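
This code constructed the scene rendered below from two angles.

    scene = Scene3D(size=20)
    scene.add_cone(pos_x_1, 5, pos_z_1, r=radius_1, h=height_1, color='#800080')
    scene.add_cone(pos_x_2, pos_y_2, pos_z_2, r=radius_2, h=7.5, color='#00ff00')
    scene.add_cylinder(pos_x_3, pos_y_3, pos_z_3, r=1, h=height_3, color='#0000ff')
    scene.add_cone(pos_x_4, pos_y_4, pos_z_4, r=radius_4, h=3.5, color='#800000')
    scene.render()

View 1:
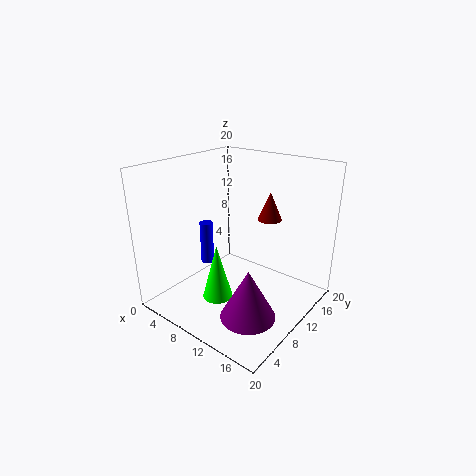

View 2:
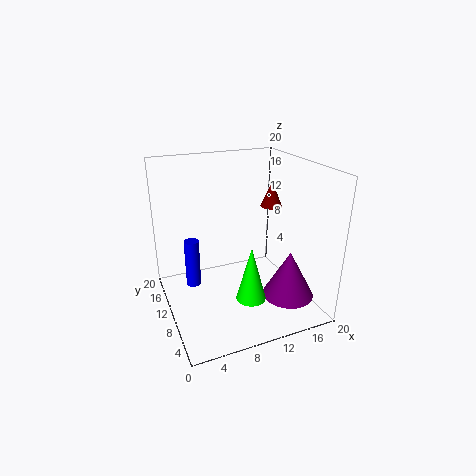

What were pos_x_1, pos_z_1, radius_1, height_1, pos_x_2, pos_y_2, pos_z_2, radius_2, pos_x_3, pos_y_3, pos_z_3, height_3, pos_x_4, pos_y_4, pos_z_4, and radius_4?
pos_x_1 = 15.5, pos_z_1 = 2.5, radius_1 = 3.5, height_1 = 6.5, pos_x_2 = 10, pos_y_2 = 5.5, pos_z_2 = 3, radius_2 = 2, pos_x_3 = 3.5, pos_y_3 = 10.5, pos_z_3 = 4, height_3 = 6.5, pos_x_4 = 15, pos_y_4 = 10, pos_z_4 = 14, radius_4 = 1.5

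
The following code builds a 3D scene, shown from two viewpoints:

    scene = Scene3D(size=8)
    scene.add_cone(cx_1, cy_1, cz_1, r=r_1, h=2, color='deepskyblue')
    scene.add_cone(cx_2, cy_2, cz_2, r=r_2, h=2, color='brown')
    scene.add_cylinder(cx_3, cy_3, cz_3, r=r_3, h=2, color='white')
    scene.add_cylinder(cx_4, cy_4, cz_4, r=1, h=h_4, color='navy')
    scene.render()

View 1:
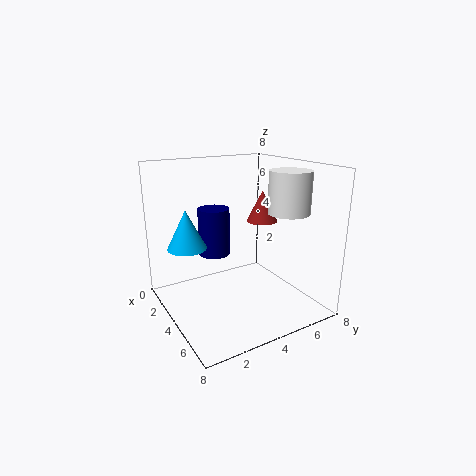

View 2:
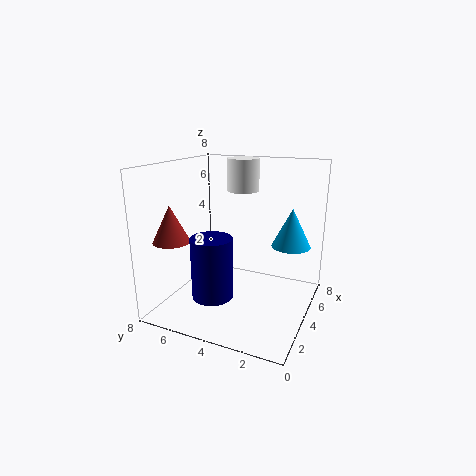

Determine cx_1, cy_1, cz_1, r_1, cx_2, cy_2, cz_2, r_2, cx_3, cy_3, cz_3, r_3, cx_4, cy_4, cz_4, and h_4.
cx_1 = 4; cy_1 = 1; cz_1 = 4; r_1 = 1; cx_2 = 2; cy_2 = 7; cz_2 = 4; r_2 = 1; cx_3 = 7; cy_3 = 5; cz_3 = 6; r_3 = 1; cx_4 = 1; cy_4 = 4; cz_4 = 2; h_4 = 3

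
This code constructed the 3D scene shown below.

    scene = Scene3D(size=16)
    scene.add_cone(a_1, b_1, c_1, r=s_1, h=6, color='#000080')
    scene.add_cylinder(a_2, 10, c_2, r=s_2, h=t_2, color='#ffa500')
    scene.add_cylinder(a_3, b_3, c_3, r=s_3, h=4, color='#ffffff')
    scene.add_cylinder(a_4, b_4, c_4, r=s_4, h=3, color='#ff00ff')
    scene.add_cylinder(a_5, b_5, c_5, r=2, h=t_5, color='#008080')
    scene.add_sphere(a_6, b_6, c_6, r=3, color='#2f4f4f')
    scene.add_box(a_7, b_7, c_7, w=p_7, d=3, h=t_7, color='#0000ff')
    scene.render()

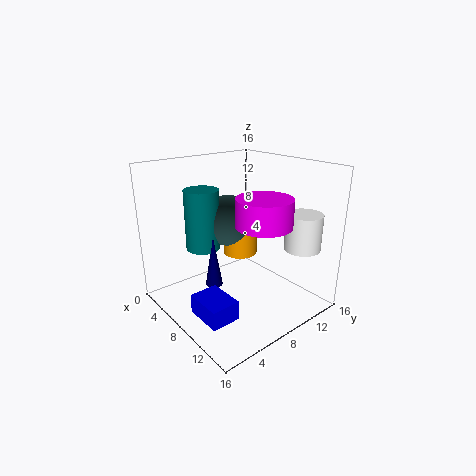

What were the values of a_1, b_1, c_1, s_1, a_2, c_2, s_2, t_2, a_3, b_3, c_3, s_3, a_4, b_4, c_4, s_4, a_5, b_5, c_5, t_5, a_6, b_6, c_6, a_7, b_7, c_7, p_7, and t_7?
a_1 = 6, b_1 = 6, c_1 = 2, s_1 = 1, a_2 = 6, c_2 = 5, s_2 = 2, t_2 = 3, a_3 = 13, b_3 = 13, c_3 = 7, s_3 = 2, a_4 = 11, b_4 = 9, c_4 = 10, s_4 = 3, a_5 = 4, b_5 = 6, c_5 = 6, t_5 = 7, a_6 = 5, b_6 = 9, c_6 = 9, a_7 = 9, b_7 = 1, c_7 = 2, p_7 = 4, t_7 = 2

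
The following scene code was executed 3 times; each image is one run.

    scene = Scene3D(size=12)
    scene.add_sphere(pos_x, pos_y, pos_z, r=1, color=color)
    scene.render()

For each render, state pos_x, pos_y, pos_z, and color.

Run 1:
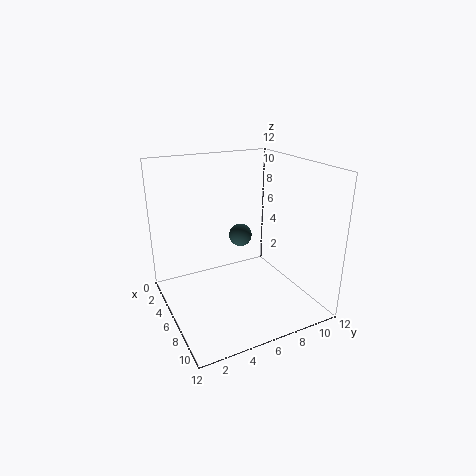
pos_x = 4.5; pos_y = 7; pos_z = 5.5; color = 'darkslategray'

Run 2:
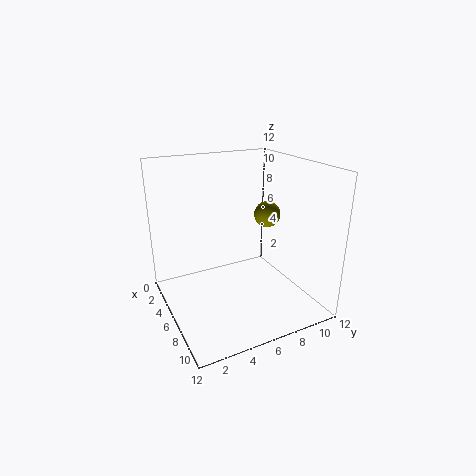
pos_x = 8; pos_y = 7.5; pos_z = 8.5; color = 'olive'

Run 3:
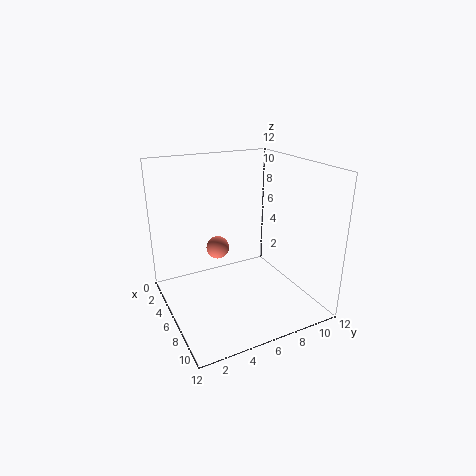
pos_x = 4; pos_y = 5; pos_z = 4.5; color = 'salmon'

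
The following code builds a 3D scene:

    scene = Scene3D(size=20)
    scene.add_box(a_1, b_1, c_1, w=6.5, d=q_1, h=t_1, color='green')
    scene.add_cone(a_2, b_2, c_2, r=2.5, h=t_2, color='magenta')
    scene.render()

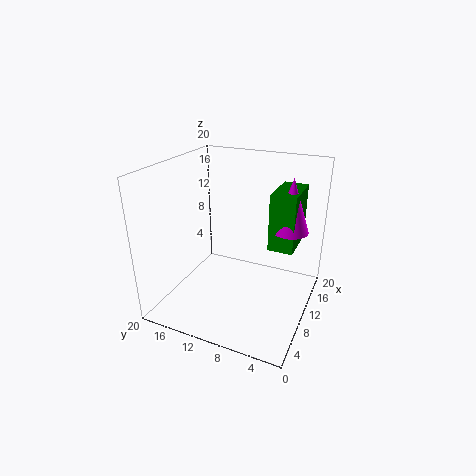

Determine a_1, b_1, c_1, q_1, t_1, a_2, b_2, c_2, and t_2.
a_1 = 11
b_1 = 2.5
c_1 = 8.5
q_1 = 3.5
t_1 = 8
a_2 = 13
b_2 = 3.5
c_2 = 11
t_2 = 7.5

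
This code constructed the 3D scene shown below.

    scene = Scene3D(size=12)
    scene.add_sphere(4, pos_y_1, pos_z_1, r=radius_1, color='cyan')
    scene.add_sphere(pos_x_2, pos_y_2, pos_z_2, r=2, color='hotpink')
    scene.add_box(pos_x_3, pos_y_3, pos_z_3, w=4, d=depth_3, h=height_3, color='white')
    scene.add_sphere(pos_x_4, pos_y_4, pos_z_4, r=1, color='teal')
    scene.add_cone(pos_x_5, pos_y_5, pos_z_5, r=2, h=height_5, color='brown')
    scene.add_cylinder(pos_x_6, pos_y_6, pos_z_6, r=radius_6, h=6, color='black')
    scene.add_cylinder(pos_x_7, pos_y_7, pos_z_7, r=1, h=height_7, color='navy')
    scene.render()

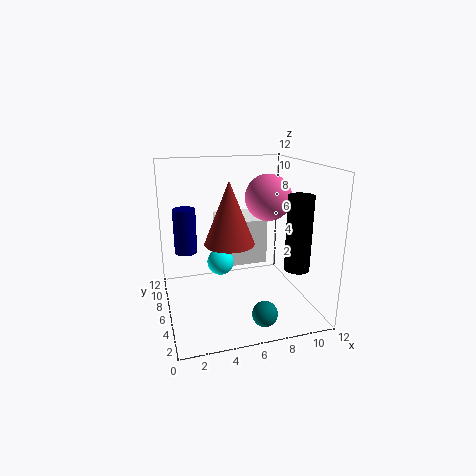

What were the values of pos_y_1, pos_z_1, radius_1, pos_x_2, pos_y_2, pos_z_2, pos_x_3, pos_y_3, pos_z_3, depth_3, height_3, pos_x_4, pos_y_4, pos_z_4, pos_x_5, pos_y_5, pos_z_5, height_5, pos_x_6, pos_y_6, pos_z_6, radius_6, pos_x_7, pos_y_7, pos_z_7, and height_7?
pos_y_1 = 4
pos_z_1 = 5
radius_1 = 1
pos_x_2 = 9
pos_y_2 = 7
pos_z_2 = 9
pos_x_3 = 5
pos_y_3 = 7
pos_z_3 = 3
depth_3 = 4
height_3 = 4
pos_x_4 = 7
pos_y_4 = 2
pos_z_4 = 1
pos_x_5 = 5
pos_y_5 = 5
pos_z_5 = 6
height_5 = 5
pos_x_6 = 10
pos_y_6 = 3
pos_z_6 = 4
radius_6 = 1
pos_x_7 = 2
pos_y_7 = 9
pos_z_7 = 4
height_7 = 4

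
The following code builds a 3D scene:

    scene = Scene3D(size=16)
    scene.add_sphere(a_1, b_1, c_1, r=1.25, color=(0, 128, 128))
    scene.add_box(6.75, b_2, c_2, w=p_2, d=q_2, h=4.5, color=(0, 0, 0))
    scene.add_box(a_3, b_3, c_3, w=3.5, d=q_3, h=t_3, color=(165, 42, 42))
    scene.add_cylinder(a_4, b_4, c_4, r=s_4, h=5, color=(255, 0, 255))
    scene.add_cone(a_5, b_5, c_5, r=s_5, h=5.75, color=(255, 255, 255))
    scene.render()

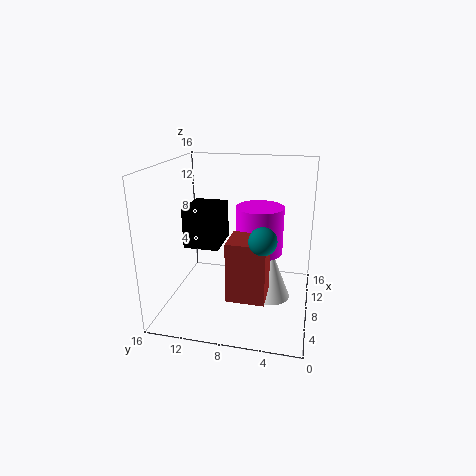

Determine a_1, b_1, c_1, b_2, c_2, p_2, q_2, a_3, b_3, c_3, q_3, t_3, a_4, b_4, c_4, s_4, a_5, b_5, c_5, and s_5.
a_1 = 1.25; b_1 = 4.25; c_1 = 10.75; b_2 = 10; c_2 = 6.75; p_2 = 4.75; q_2 = 4; a_3 = 1.5; b_3 = 4; c_3 = 4; q_3 = 3.75; t_3 = 6; a_4 = 7.25; b_4 = 5.5; c_4 = 7; s_4 = 2.5; a_5 = 8; b_5 = 4.25; c_5 = 1.25; s_5 = 2.25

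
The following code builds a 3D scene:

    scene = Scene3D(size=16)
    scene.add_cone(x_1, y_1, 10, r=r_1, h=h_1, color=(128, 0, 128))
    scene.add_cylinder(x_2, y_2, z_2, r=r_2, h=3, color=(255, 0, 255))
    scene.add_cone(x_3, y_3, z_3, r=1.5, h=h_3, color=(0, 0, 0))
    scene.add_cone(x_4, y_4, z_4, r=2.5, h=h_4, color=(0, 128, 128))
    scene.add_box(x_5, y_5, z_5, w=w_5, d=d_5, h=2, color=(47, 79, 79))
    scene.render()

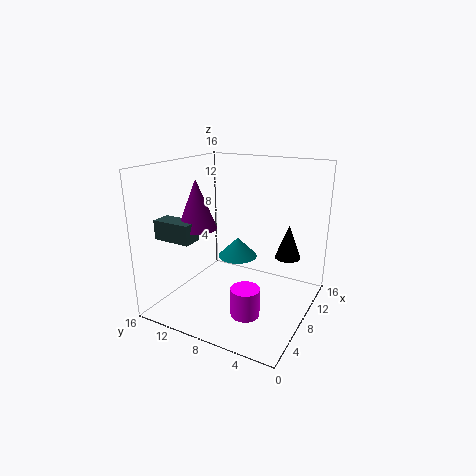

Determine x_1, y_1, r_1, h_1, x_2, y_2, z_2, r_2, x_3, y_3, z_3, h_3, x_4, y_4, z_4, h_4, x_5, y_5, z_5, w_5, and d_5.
x_1 = 4, y_1 = 10.5, r_1 = 2, h_1 = 5, x_2 = 4, y_2 = 5, z_2 = 1.5, r_2 = 1.5, x_3 = 12, y_3 = 3.5, z_3 = 5, h_3 = 4, x_4 = 12.5, y_4 = 10.5, z_4 = 3.5, h_4 = 2.5, x_5 = 1.5, y_5 = 10, z_5 = 9, w_5 = 2, d_5 = 4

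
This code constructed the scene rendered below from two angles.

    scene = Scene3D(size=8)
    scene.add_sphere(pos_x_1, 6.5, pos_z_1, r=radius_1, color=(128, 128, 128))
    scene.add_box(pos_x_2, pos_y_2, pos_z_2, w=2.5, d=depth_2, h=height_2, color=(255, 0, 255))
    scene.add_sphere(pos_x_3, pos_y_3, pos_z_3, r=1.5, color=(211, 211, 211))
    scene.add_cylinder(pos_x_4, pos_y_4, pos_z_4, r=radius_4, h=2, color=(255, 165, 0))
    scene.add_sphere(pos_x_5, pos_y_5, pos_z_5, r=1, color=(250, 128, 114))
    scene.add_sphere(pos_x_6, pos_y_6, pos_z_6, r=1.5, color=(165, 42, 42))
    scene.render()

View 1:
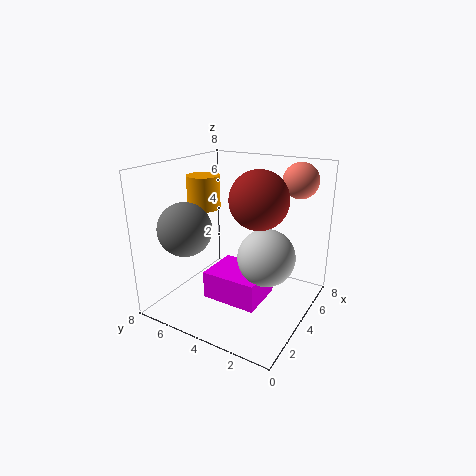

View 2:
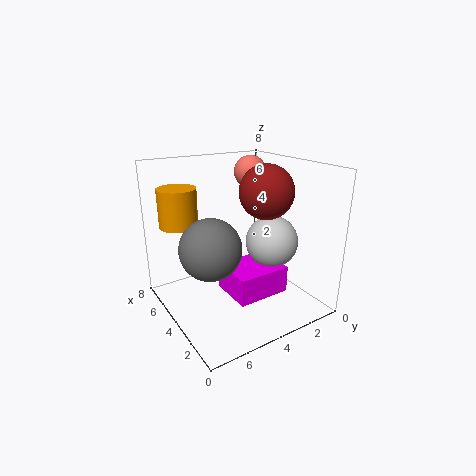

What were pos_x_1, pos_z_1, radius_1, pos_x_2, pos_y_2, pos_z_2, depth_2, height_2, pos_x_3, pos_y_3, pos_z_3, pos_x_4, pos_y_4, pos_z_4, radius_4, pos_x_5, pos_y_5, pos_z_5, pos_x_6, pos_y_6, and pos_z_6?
pos_x_1 = 2.5; pos_z_1 = 4.5; radius_1 = 1.5; pos_x_2 = 2; pos_y_2 = 2; pos_z_2 = 1; depth_2 = 3; height_2 = 1.5; pos_x_3 = 3.5; pos_y_3 = 2; pos_z_3 = 3.5; pos_x_4 = 5; pos_y_4 = 7; pos_z_4 = 5; radius_4 = 1; pos_x_5 = 6.5; pos_y_5 = 1.5; pos_z_5 = 7; pos_x_6 = 3.5; pos_y_6 = 2.5; pos_z_6 = 6.5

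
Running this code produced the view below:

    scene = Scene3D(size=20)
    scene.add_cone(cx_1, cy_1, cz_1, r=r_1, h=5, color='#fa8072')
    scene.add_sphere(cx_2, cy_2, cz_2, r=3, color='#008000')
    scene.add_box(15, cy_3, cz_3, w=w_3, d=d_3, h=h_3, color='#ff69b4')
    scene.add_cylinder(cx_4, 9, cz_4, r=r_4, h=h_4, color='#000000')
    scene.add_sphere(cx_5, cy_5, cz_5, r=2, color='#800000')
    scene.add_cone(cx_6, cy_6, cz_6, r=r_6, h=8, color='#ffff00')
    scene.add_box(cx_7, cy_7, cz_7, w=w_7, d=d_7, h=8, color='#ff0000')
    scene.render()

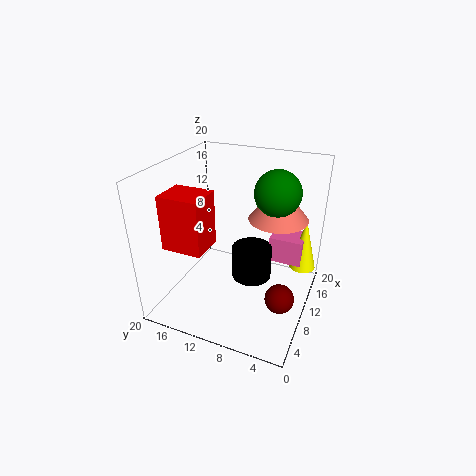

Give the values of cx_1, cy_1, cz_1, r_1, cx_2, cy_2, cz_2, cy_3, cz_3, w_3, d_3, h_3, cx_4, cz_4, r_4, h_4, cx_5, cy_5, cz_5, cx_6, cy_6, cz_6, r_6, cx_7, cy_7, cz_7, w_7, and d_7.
cx_1 = 12, cy_1 = 5, cz_1 = 13, r_1 = 4, cx_2 = 11, cy_2 = 5, cz_2 = 17, cy_3 = 2, cz_3 = 4, w_3 = 4, d_3 = 5, h_3 = 4, cx_4 = 13, cz_4 = 2, r_4 = 3, h_4 = 5, cx_5 = 8, cy_5 = 3, cz_5 = 3, cx_6 = 17, cy_6 = 2, cz_6 = 3, r_6 = 2, cx_7 = 6, cy_7 = 14, cz_7 = 8, w_7 = 5, d_7 = 6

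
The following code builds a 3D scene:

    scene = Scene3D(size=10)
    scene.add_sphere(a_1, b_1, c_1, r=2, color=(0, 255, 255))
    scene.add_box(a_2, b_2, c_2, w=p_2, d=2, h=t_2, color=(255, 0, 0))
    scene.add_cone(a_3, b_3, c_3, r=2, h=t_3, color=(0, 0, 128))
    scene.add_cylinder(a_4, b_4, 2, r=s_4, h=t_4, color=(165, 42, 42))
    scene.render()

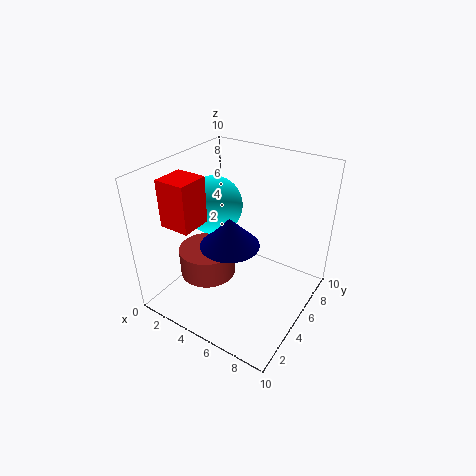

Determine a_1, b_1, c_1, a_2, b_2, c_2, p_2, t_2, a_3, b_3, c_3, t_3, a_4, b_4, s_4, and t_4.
a_1 = 3
b_1 = 5
c_1 = 7
a_2 = 2
b_2 = 1
c_2 = 7
p_2 = 2
t_2 = 3
a_3 = 5
b_3 = 4
c_3 = 5
t_3 = 2
a_4 = 3
b_4 = 4
s_4 = 2
t_4 = 2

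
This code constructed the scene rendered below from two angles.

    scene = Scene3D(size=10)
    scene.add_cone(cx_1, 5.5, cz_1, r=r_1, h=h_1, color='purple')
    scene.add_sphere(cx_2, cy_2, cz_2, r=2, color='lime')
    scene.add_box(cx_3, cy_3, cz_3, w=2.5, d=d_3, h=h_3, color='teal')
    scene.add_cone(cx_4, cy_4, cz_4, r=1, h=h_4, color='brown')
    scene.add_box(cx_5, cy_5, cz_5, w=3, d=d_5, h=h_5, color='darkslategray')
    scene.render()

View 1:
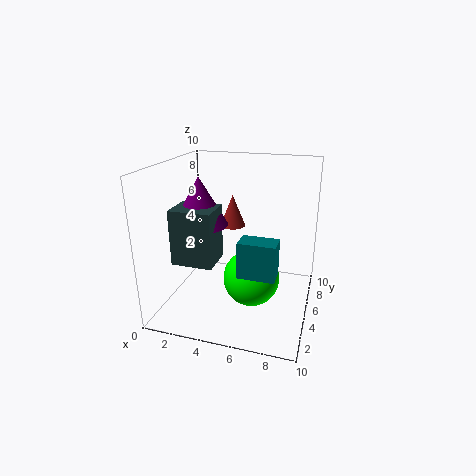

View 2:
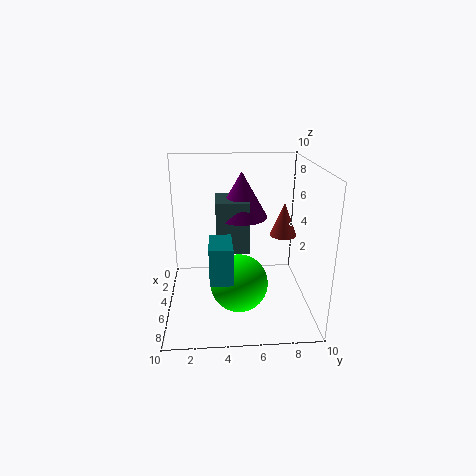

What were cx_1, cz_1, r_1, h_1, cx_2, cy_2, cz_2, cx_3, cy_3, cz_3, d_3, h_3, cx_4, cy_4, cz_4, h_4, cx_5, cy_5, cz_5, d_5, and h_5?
cx_1 = 2
cz_1 = 5.5
r_1 = 2
h_1 = 3.5
cx_2 = 6
cy_2 = 5
cz_2 = 2
cx_3 = 5.5
cy_3 = 3
cz_3 = 3
d_3 = 1.5
h_3 = 2.5
cx_4 = 3.5
cy_4 = 8.5
cz_4 = 4.5
h_4 = 2.5
cx_5 = 0.5
cy_5 = 3.5
cz_5 = 3
d_5 = 2.5
h_5 = 4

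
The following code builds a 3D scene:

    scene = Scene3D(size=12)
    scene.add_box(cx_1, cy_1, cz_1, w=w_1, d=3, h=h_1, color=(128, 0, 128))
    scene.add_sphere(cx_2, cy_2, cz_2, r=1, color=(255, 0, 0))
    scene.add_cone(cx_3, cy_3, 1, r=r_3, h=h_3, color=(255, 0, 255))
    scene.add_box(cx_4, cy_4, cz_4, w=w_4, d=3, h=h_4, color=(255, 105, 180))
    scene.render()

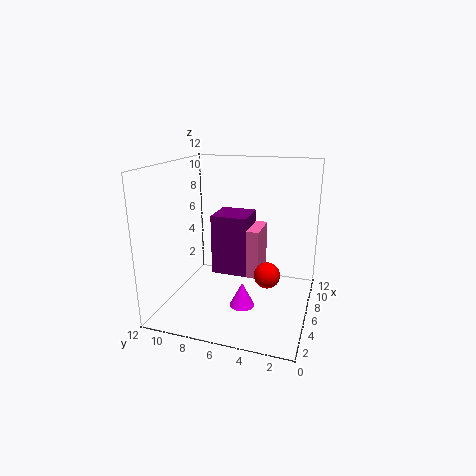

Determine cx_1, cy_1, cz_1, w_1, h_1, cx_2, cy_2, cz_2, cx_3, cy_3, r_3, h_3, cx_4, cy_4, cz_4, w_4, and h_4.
cx_1 = 5
cy_1 = 5
cz_1 = 3
w_1 = 3
h_1 = 5
cx_2 = 4
cy_2 = 3
cz_2 = 4
cx_3 = 4
cy_3 = 5
r_3 = 1
h_3 = 2
cx_4 = 5
cy_4 = 4
cz_4 = 3
w_4 = 3
h_4 = 4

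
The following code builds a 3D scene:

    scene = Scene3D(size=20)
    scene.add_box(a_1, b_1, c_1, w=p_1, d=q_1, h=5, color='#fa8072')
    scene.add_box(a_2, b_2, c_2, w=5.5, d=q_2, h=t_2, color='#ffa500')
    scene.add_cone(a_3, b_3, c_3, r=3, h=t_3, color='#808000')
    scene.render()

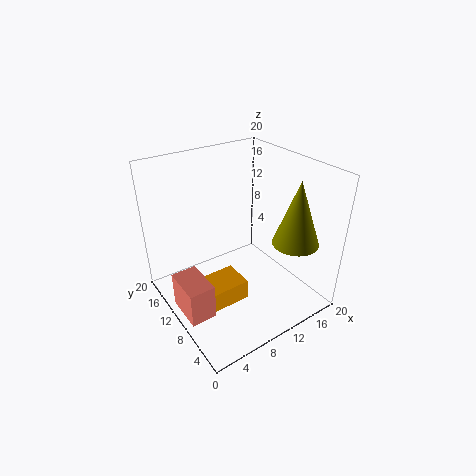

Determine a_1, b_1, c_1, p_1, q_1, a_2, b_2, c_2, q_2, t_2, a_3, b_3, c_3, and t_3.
a_1 = 0.5, b_1 = 6.5, c_1 = 1.5, p_1 = 3.5, q_1 = 5.5, a_2 = 4.5, b_2 = 7.5, c_2 = 1, q_2 = 4.5, t_2 = 3, a_3 = 14.5, b_3 = 3.5, c_3 = 11, t_3 = 8.5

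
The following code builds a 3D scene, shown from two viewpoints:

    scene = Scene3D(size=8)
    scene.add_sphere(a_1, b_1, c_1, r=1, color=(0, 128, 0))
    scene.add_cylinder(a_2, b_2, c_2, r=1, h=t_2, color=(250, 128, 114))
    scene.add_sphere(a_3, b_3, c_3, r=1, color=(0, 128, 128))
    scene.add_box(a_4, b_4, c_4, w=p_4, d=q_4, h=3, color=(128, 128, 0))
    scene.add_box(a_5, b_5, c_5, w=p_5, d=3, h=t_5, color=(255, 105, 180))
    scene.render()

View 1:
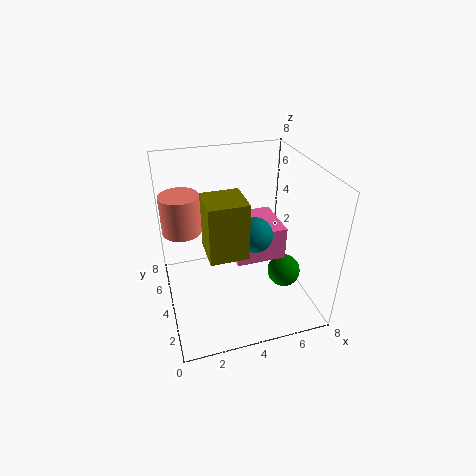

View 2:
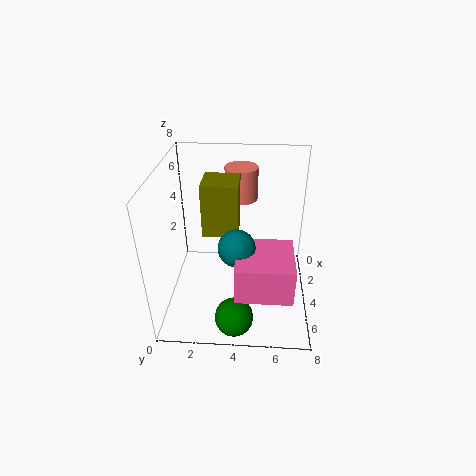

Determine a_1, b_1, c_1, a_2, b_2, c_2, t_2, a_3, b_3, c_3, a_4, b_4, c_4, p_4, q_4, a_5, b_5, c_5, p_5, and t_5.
a_1 = 7; b_1 = 4; c_1 = 1; a_2 = 1; b_2 = 4; c_2 = 5; t_2 = 2; a_3 = 5; b_3 = 4; c_3 = 4; a_4 = 2; b_4 = 2; c_4 = 4; p_4 = 2; q_4 = 2; a_5 = 4; b_5 = 4; c_5 = 2; p_5 = 3; t_5 = 2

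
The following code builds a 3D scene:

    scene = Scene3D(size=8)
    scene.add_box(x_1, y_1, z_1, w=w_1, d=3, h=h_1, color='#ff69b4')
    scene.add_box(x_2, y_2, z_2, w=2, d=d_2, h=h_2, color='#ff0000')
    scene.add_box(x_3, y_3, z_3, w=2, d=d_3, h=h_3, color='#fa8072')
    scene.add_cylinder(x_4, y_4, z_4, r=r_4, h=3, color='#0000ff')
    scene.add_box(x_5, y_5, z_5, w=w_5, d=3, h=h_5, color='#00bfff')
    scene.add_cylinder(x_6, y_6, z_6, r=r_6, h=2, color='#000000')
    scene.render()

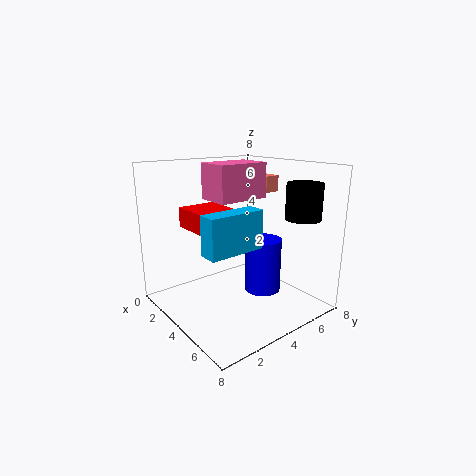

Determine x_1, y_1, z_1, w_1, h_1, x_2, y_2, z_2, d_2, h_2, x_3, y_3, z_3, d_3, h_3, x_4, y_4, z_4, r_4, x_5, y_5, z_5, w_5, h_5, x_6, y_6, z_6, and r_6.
x_1 = 2, y_1 = 3, z_1 = 6, w_1 = 2, h_1 = 2, x_2 = 3, y_2 = 1, z_2 = 5, d_2 = 2, h_2 = 1, x_3 = 1, y_3 = 7, z_3 = 6, d_3 = 1, h_3 = 1, x_4 = 5, y_4 = 5, z_4 = 1, r_4 = 1, x_5 = 5, y_5 = 1, z_5 = 4, w_5 = 1, h_5 = 2, x_6 = 6, y_6 = 7, z_6 = 5, r_6 = 1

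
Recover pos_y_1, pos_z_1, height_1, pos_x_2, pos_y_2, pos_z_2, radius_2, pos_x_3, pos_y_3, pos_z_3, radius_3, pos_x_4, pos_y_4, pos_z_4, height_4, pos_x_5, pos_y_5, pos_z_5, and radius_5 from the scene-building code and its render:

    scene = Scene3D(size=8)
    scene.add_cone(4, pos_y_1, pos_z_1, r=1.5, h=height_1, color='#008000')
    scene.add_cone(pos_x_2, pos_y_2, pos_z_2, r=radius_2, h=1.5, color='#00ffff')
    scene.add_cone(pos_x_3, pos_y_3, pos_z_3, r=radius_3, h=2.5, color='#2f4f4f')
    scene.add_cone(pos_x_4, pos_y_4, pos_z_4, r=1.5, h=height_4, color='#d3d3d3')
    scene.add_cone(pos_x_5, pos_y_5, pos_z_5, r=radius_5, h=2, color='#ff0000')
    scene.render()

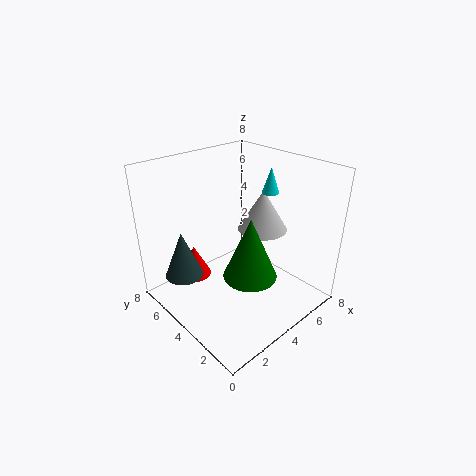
pos_y_1 = 3; pos_z_1 = 2; height_1 = 3.5; pos_x_2 = 6.5; pos_y_2 = 4; pos_z_2 = 6; radius_2 = 0.5; pos_x_3 = 1; pos_y_3 = 5; pos_z_3 = 2.5; radius_3 = 1; pos_x_4 = 6.5; pos_y_4 = 4.5; pos_z_4 = 3.5; height_4 = 2.5; pos_x_5 = 3; pos_y_5 = 7; pos_z_5 = 0.5; radius_5 = 1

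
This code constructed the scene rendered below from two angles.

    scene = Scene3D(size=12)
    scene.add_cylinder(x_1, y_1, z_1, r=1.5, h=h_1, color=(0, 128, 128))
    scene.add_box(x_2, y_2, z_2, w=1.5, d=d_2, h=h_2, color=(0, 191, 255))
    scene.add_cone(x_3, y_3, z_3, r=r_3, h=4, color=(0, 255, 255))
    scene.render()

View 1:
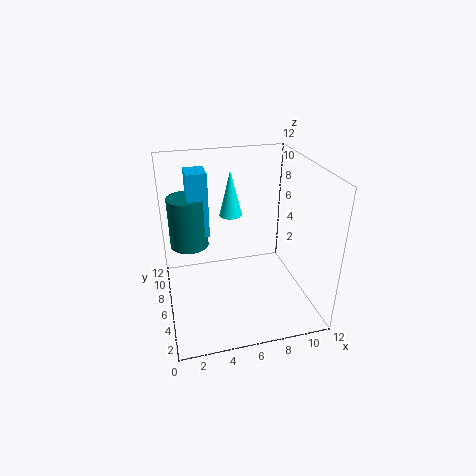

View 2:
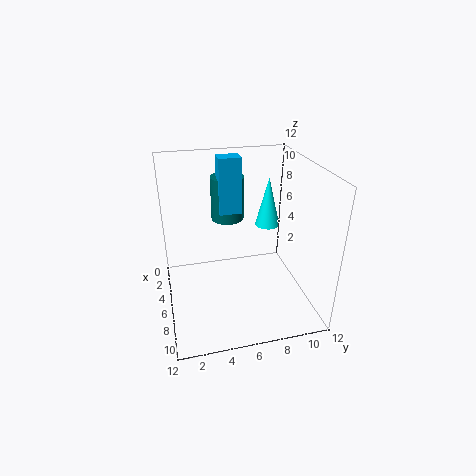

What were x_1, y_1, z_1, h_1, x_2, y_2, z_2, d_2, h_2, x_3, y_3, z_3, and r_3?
x_1 = 2, y_1 = 6, z_1 = 6, h_1 = 4, x_2 = 2, y_2 = 5, z_2 = 7, d_2 = 2, h_2 = 5, x_3 = 6, y_3 = 8.5, z_3 = 7, r_3 = 1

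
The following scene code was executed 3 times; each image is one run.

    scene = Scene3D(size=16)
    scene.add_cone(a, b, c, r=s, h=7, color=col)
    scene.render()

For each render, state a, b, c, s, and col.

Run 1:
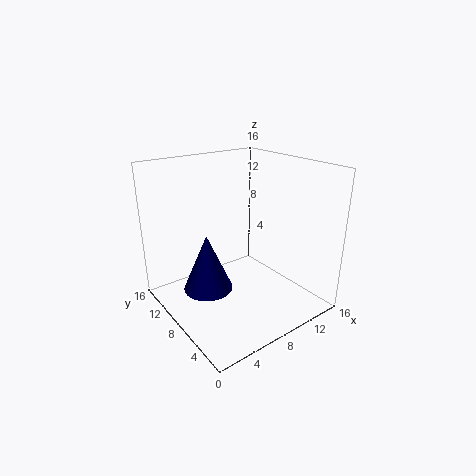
a = 6
b = 11.5
c = 0.5
s = 3
col = 'navy'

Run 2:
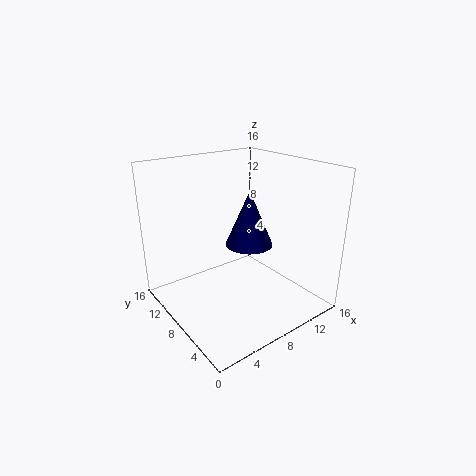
a = 12
b = 11
c = 5
s = 3
col = 'navy'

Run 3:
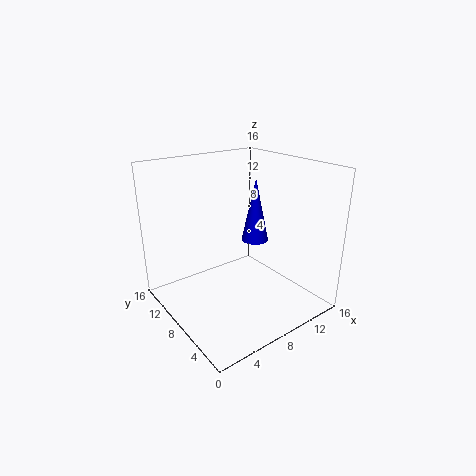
a = 10
b = 7.5
c = 7.5
s = 1.5
col = 'blue'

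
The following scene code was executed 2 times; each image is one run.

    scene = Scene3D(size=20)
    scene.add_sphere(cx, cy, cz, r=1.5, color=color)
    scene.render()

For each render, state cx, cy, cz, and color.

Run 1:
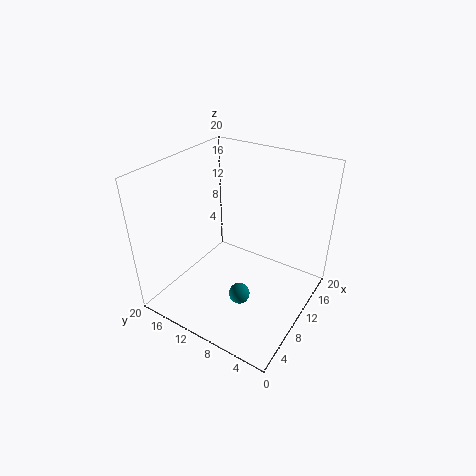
cx = 8, cy = 8.5, cz = 2, color = 'teal'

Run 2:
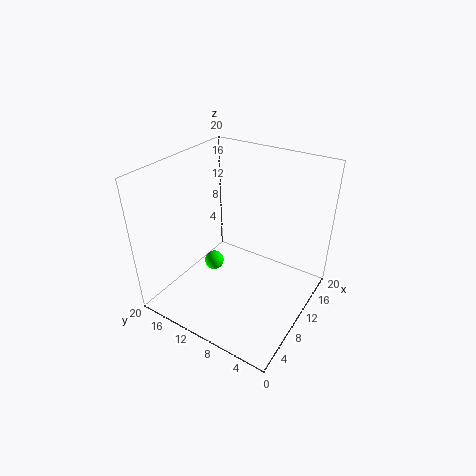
cx = 11.5, cy = 15.5, cz = 3, color = 'lime'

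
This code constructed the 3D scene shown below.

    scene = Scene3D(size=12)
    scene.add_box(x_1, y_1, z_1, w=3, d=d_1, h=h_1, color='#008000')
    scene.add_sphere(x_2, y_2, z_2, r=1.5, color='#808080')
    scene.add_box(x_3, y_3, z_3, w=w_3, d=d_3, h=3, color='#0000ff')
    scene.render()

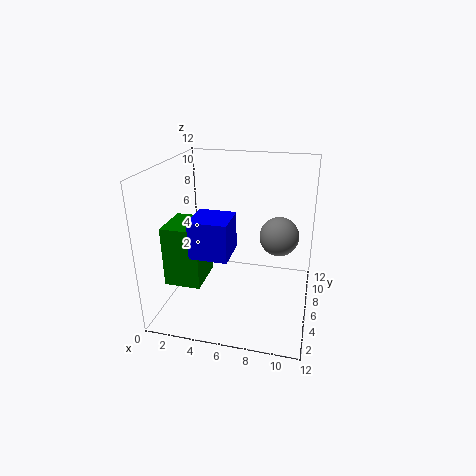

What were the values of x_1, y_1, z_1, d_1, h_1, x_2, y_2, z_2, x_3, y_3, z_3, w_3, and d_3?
x_1 = 0.5
y_1 = 3
z_1 = 2.5
d_1 = 3.5
h_1 = 5
x_2 = 9.5
y_2 = 5
z_2 = 7
x_3 = 3
y_3 = 2.5
z_3 = 5.5
w_3 = 3
d_3 = 3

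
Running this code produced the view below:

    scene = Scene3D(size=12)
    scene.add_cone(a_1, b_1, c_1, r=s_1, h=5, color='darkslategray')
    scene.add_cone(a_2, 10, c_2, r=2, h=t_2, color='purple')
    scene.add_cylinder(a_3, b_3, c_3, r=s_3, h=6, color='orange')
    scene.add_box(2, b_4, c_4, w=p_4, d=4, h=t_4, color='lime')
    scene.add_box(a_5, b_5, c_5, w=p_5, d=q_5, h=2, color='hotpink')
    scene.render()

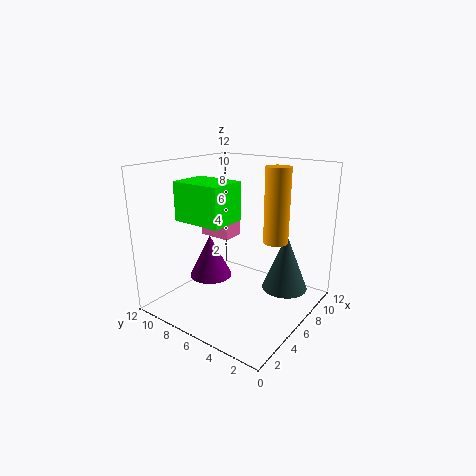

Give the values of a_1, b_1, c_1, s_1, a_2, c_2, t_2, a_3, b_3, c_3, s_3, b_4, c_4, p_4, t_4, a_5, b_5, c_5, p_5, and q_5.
a_1 = 9, b_1 = 3, c_1 = 1, s_1 = 2, a_2 = 7, c_2 = 1, t_2 = 4, a_3 = 7, b_3 = 3, c_3 = 6, s_3 = 1, b_4 = 5, c_4 = 8, p_4 = 3, t_4 = 3, a_5 = 7, b_5 = 8, c_5 = 5, p_5 = 2, q_5 = 3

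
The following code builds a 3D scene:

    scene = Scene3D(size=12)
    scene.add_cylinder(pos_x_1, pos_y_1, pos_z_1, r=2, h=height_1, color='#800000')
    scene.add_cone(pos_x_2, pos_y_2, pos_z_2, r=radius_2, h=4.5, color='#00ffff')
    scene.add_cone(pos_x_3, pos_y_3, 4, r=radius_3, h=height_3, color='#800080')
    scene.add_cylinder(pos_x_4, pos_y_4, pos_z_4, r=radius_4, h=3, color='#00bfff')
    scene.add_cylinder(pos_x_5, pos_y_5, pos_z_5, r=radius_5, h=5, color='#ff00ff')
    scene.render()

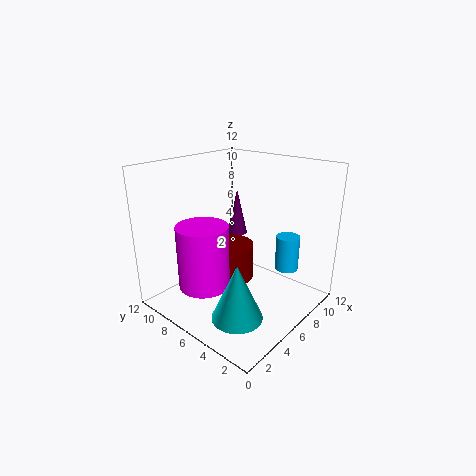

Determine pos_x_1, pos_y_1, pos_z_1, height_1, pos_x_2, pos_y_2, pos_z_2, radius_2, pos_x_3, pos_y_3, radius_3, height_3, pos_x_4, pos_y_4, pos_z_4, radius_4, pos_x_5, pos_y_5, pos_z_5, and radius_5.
pos_x_1 = 5.5, pos_y_1 = 6.5, pos_z_1 = 2.5, height_1 = 3, pos_x_2 = 3, pos_y_2 = 3.5, pos_z_2 = 1, radius_2 = 2, pos_x_3 = 10.5, pos_y_3 = 10, radius_3 = 1, height_3 = 4.5, pos_x_4 = 9, pos_y_4 = 3, pos_z_4 = 3, radius_4 = 1, pos_x_5 = 2.5, pos_y_5 = 6.5, pos_z_5 = 3, radius_5 = 2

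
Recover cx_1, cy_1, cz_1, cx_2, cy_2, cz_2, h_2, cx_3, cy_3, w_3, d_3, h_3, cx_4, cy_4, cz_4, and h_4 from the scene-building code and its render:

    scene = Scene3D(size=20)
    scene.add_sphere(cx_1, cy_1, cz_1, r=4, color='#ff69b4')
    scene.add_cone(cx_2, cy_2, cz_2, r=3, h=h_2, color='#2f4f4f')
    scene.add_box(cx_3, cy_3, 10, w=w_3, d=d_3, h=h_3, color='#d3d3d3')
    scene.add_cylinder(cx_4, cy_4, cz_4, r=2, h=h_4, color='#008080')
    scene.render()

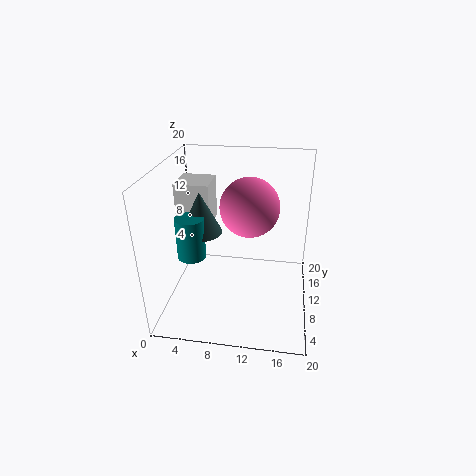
cx_1 = 11.5, cy_1 = 10.5, cz_1 = 14.5, cx_2 = 4.5, cy_2 = 11, cz_2 = 10, h_2 = 6, cx_3 = 0.5, cy_3 = 12, w_3 = 5, d_3 = 5, h_3 = 6.5, cx_4 = 3.5, cy_4 = 9, cz_4 = 7, h_4 = 6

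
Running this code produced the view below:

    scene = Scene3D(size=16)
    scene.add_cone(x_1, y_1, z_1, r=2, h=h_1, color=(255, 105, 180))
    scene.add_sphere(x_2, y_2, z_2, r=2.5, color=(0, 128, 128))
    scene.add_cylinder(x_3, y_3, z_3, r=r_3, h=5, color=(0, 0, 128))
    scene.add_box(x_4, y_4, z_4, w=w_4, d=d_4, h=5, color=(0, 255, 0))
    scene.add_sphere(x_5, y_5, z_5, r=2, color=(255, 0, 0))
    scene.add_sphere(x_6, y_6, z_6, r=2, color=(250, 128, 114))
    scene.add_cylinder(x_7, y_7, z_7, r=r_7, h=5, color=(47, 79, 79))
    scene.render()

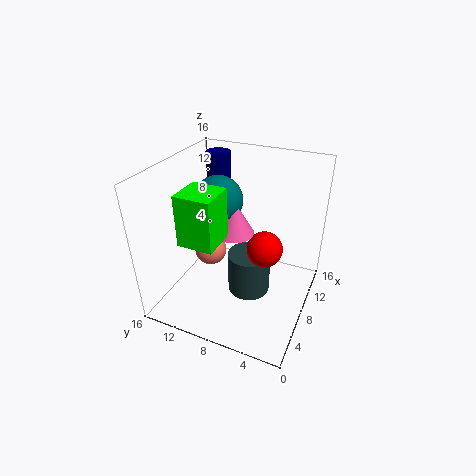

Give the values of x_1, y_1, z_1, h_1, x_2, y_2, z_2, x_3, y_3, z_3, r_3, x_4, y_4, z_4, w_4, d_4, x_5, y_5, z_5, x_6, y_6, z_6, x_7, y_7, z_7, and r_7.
x_1 = 6; y_1 = 7.5; z_1 = 10; h_1 = 3.5; x_2 = 6.5; y_2 = 9.5; z_2 = 13; x_3 = 13.5; y_3 = 13; z_3 = 10.5; r_3 = 1.5; x_4 = 1; y_4 = 7.5; z_4 = 10.5; w_4 = 3.5; d_4 = 3.5; x_5 = 8.5; y_5 = 5; z_5 = 7; x_6 = 10.5; y_6 = 13; z_6 = 3.5; x_7 = 9; y_7 = 7; z_7 = 0.5; r_7 = 2.5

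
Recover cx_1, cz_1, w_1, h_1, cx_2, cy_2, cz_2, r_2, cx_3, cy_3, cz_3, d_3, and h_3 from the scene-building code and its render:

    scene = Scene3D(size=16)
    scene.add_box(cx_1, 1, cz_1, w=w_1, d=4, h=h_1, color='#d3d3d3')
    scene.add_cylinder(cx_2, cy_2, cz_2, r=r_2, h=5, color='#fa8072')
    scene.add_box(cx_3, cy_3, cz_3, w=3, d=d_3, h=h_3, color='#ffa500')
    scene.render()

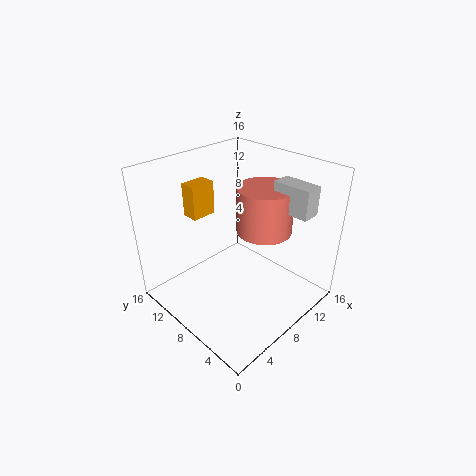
cx_1 = 10, cz_1 = 12, w_1 = 2, h_1 = 3, cx_2 = 10, cy_2 = 6, cz_2 = 9, r_2 = 3, cx_3 = 6, cy_3 = 13, cz_3 = 9, d_3 = 2, h_3 = 4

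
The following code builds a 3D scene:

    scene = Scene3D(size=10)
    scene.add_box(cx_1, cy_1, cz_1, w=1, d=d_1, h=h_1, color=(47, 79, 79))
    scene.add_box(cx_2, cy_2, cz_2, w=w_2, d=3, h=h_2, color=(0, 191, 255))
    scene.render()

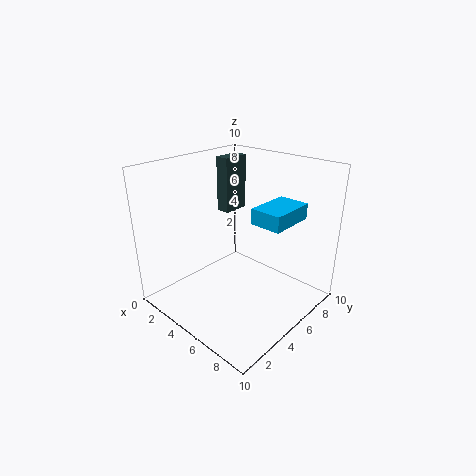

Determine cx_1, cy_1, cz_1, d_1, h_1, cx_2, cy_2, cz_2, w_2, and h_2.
cx_1 = 2, cy_1 = 6, cz_1 = 6, d_1 = 2, h_1 = 4, cx_2 = 7, cy_2 = 4, cz_2 = 7, w_2 = 2, h_2 = 1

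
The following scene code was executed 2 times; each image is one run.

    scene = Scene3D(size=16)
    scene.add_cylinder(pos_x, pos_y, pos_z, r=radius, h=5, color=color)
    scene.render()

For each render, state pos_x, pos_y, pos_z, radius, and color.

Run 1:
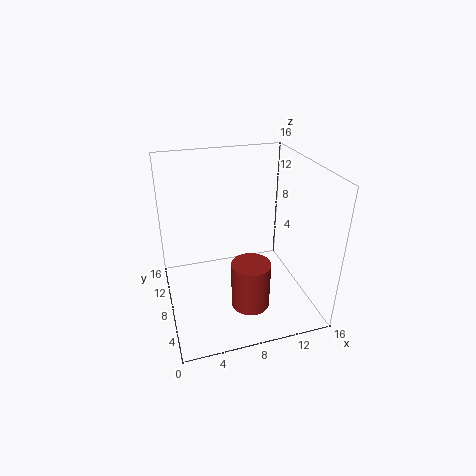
pos_x = 8
pos_y = 3.5
pos_z = 2.5
radius = 2
color = 'brown'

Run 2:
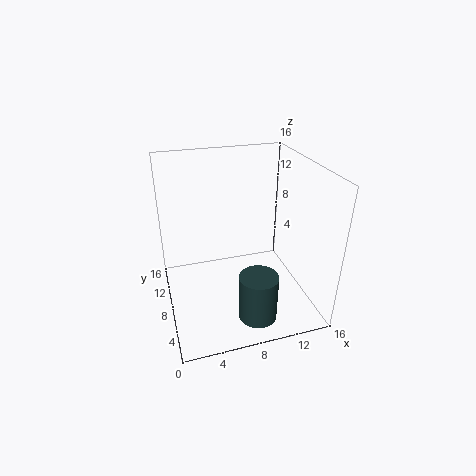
pos_x = 8.5
pos_y = 2.5
pos_z = 1.5
radius = 2
color = 'darkslategray'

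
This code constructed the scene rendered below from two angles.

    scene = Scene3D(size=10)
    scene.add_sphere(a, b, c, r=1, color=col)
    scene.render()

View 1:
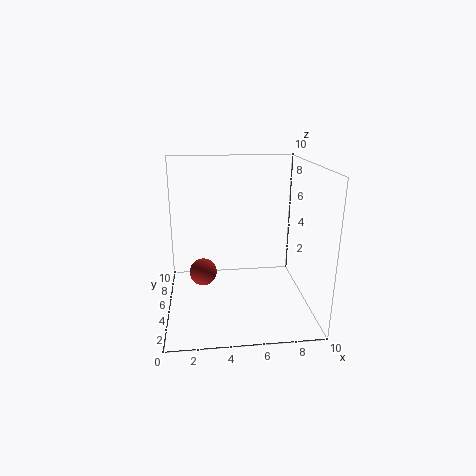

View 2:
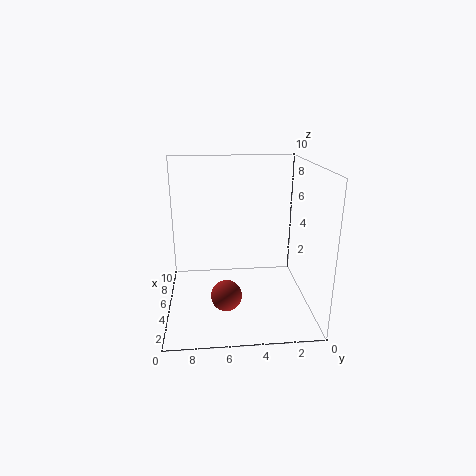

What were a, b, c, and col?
a = 2.5
b = 6
c = 2
col = 'brown'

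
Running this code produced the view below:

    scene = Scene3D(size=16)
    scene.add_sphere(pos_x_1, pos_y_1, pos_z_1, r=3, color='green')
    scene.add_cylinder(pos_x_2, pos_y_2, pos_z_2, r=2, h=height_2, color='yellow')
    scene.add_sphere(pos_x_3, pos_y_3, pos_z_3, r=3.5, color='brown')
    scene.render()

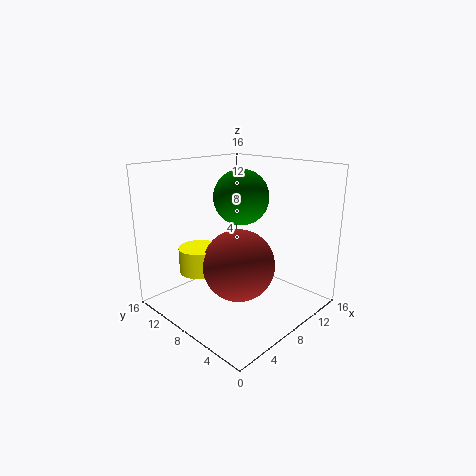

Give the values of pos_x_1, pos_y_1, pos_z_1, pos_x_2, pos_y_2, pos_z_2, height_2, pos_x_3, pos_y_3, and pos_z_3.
pos_x_1 = 8.5, pos_y_1 = 8, pos_z_1 = 12.5, pos_x_2 = 2.5, pos_y_2 = 8, pos_z_2 = 6, height_2 = 2.5, pos_x_3 = 4.5, pos_y_3 = 4.5, pos_z_3 = 7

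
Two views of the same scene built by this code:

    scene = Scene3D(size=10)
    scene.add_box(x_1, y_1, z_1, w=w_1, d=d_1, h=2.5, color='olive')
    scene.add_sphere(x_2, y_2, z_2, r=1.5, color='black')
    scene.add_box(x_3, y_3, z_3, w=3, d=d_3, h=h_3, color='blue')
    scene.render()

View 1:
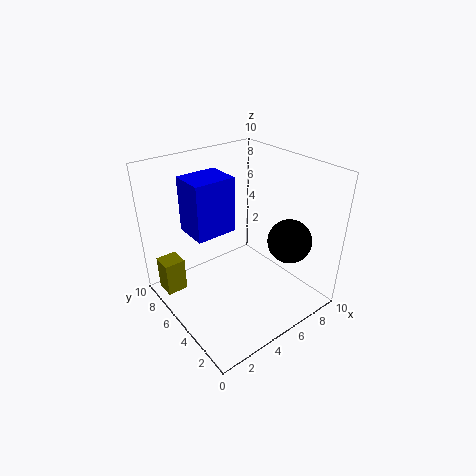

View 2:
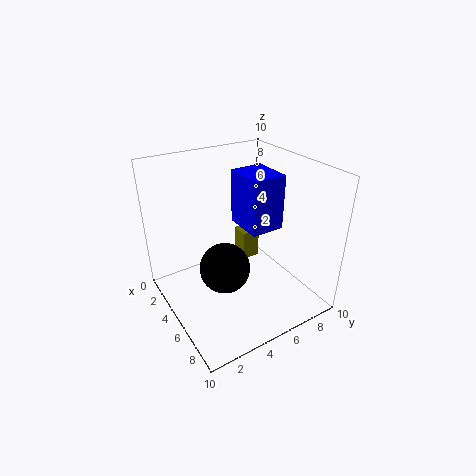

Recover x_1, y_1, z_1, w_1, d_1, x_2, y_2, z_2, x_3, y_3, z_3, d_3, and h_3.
x_1 = 0.5, y_1 = 7.5, z_1 = 0.5, w_1 = 1.5, d_1 = 1.5, x_2 = 7.5, y_2 = 2.5, z_2 = 5, x_3 = 2.5, y_3 = 6, z_3 = 5, d_3 = 2.5, h_3 = 4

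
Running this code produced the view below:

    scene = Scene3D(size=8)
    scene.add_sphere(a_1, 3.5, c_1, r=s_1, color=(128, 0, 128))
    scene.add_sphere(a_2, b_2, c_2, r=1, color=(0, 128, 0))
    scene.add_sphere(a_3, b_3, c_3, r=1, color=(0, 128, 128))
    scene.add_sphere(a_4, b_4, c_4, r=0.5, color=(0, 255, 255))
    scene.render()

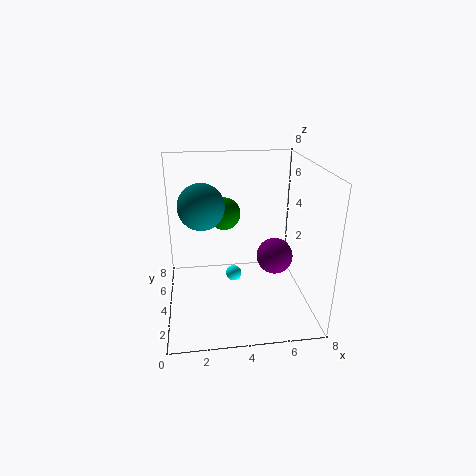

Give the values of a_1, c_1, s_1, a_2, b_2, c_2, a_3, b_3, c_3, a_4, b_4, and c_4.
a_1 = 6; c_1 = 3; s_1 = 1; a_2 = 3.5; b_2 = 6.5; c_2 = 4.5; a_3 = 2; b_3 = 1; c_3 = 7; a_4 = 4; b_4 = 6; c_4 = 0.5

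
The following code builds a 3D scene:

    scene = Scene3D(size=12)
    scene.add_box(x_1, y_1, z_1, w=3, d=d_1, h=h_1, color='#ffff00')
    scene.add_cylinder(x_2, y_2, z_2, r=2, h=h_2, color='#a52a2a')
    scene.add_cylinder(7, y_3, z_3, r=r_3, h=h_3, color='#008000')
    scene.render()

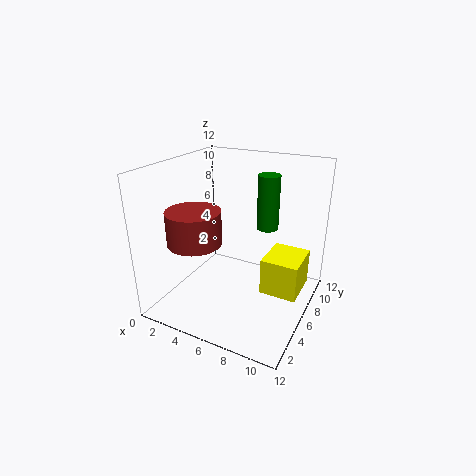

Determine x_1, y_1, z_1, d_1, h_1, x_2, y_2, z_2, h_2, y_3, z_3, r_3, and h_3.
x_1 = 8.5; y_1 = 5; z_1 = 2; d_1 = 3.5; h_1 = 3; x_2 = 4.5; y_2 = 2; z_2 = 7; h_2 = 2.5; y_3 = 10; z_3 = 5.5; r_3 = 1; h_3 = 5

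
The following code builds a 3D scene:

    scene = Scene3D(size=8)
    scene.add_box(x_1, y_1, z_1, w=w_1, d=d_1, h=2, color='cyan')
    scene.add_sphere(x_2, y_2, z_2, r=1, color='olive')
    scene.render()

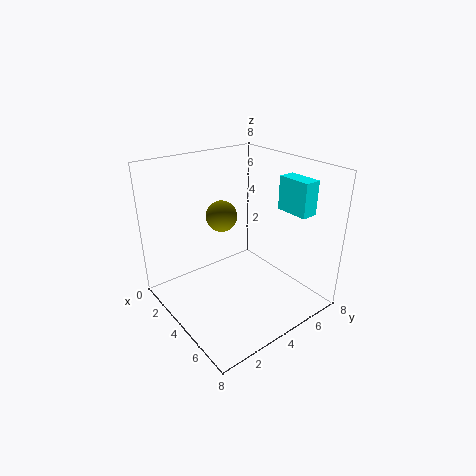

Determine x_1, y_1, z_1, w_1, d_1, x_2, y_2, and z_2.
x_1 = 4; y_1 = 7; z_1 = 5; w_1 = 2; d_1 = 1; x_2 = 1; y_2 = 5; z_2 = 4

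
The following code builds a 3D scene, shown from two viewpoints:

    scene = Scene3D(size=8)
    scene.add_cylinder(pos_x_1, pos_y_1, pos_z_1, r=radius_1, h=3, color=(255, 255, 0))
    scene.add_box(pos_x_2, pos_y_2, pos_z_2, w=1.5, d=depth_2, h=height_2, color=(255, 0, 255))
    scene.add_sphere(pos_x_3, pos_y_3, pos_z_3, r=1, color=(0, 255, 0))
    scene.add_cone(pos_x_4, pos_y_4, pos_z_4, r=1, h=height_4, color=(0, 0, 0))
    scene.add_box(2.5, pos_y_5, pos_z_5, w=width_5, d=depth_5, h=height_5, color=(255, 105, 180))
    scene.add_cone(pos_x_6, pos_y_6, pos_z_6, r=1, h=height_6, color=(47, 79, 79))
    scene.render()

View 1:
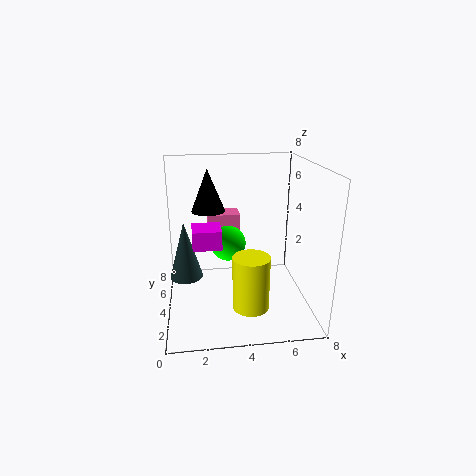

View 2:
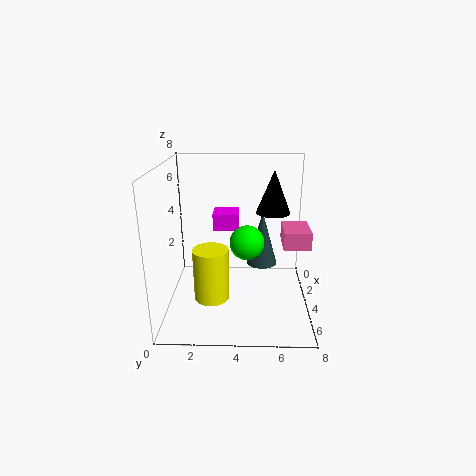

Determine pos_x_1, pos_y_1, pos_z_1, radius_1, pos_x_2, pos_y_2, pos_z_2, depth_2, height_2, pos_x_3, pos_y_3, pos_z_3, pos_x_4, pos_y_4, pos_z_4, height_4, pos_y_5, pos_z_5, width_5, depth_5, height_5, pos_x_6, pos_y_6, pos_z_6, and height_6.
pos_x_1 = 4.5, pos_y_1 = 2.5, pos_z_1 = 0.5, radius_1 = 1, pos_x_2 = 1.5, pos_y_2 = 2.5, pos_z_2 = 4, depth_2 = 1.5, height_2 = 1, pos_x_3 = 3.5, pos_y_3 = 4.5, pos_z_3 = 3.5, pos_x_4 = 2.5, pos_y_4 = 6, pos_z_4 = 5, height_4 = 2.5, pos_y_5 = 6.5, pos_z_5 = 3.5, width_5 = 2, depth_5 = 1.5, height_5 = 1, pos_x_6 = 1, pos_y_6 = 5.5, pos_z_6 = 1, height_6 = 3.5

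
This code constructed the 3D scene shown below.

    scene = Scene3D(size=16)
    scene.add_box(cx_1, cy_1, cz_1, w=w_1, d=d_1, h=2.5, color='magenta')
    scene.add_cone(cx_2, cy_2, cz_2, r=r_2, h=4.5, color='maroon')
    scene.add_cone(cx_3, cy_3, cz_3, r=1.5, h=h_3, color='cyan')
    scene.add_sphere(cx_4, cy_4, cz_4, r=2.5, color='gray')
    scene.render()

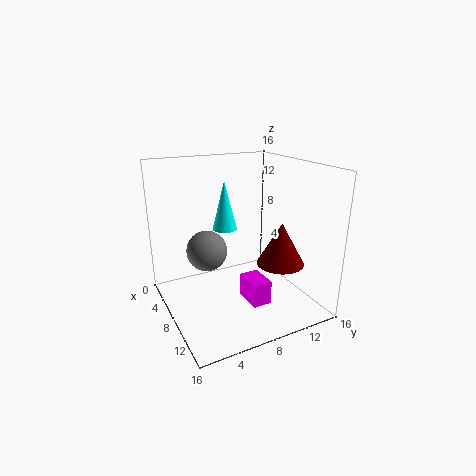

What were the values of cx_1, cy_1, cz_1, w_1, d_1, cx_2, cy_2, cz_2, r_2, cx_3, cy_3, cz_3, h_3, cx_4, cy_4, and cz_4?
cx_1 = 10.5, cy_1 = 7, cz_1 = 2.5, w_1 = 3, d_1 = 2, cx_2 = 12, cy_2 = 11, cz_2 = 6, r_2 = 2.5, cx_3 = 3.5, cy_3 = 8.5, cz_3 = 7.5, h_3 = 6, cx_4 = 3.5, cy_4 = 6, cz_4 = 5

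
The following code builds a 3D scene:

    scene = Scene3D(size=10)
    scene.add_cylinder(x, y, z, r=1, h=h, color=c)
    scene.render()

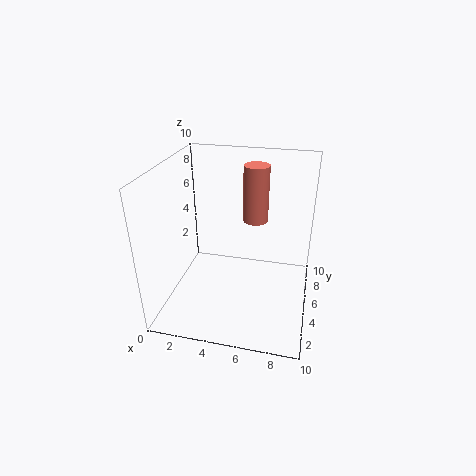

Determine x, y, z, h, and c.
x = 5.5, y = 9, z = 4.5, h = 4.5, c = 'salmon'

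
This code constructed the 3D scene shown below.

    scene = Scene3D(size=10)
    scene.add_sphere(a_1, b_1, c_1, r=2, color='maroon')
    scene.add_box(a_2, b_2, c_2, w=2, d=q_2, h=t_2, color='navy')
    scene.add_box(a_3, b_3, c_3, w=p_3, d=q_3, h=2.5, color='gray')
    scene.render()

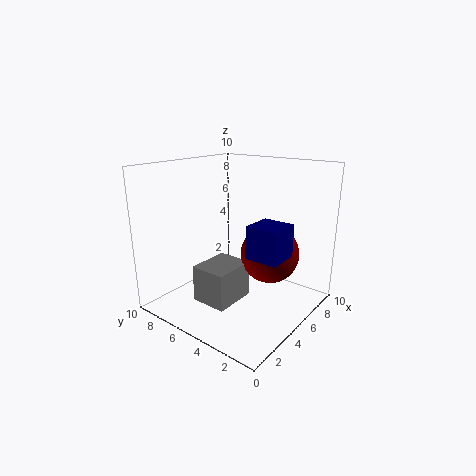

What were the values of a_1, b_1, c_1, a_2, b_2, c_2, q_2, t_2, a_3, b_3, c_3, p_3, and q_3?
a_1 = 6
b_1 = 3
c_1 = 4
a_2 = 2.5
b_2 = 0.5
c_2 = 5
q_2 = 2
t_2 = 2
a_3 = 2
b_3 = 4
c_3 = 1
p_3 = 3
q_3 = 2.5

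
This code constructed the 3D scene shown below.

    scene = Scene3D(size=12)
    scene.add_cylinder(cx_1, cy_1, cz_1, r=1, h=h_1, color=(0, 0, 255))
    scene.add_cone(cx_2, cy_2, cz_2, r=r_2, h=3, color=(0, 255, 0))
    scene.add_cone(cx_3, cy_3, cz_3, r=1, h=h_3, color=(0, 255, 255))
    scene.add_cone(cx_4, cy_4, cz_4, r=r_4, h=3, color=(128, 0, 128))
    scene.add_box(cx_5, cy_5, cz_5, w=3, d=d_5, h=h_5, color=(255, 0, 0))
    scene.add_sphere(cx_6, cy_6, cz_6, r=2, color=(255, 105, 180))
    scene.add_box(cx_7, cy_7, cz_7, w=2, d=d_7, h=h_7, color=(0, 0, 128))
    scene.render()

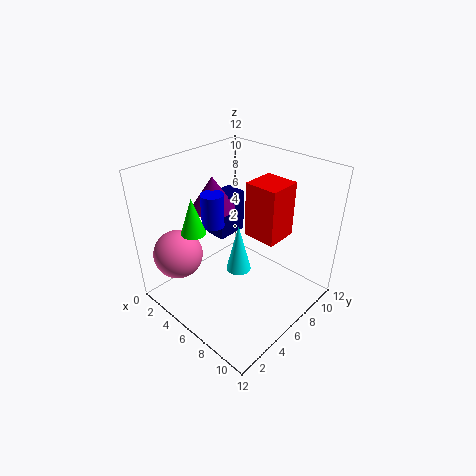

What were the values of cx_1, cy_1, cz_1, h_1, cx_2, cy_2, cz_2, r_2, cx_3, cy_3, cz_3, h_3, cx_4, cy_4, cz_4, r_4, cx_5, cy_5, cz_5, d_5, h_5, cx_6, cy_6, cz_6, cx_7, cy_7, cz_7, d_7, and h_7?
cx_1 = 3; cy_1 = 6; cz_1 = 6; h_1 = 3; cx_2 = 4; cy_2 = 3; cz_2 = 7; r_2 = 1; cx_3 = 7; cy_3 = 5; cz_3 = 4; h_3 = 4; cx_4 = 2; cy_4 = 7; cz_4 = 7; r_4 = 2; cx_5 = 5; cy_5 = 8; cz_5 = 5; d_5 = 3; h_5 = 5; cx_6 = 3; cy_6 = 2; cz_6 = 5; cx_7 = 1; cy_7 = 7; cz_7 = 4; d_7 = 3; h_7 = 4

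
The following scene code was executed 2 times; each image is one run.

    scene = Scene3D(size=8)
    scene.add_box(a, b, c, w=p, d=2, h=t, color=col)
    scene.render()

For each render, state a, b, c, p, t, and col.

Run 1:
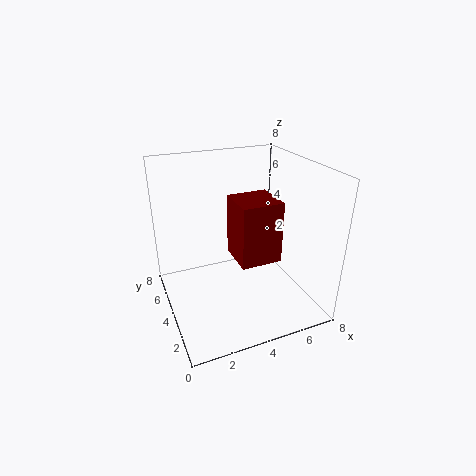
a = 3
b = 1
c = 4
p = 2
t = 3
col = 'maroon'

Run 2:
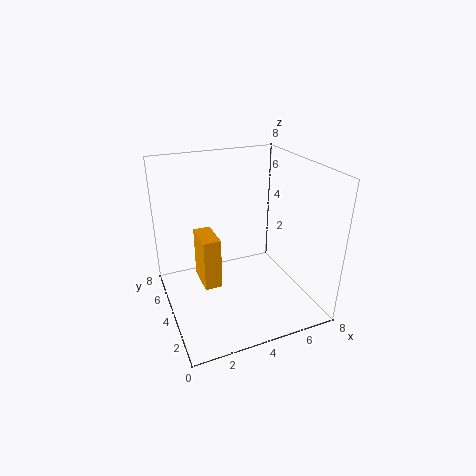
a = 2
b = 4
c = 1
p = 1
t = 3
col = 'orange'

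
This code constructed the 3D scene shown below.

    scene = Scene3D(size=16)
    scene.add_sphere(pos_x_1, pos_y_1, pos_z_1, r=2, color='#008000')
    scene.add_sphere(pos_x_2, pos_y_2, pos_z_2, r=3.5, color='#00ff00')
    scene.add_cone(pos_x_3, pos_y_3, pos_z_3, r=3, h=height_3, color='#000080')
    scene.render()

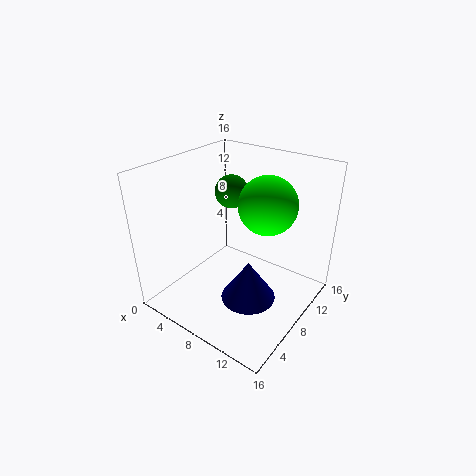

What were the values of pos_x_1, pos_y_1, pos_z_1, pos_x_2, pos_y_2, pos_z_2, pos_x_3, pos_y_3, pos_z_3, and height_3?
pos_x_1 = 4.5; pos_y_1 = 11.5; pos_z_1 = 11.5; pos_x_2 = 9; pos_y_2 = 12.5; pos_z_2 = 10.5; pos_x_3 = 10.5; pos_y_3 = 6.5; pos_z_3 = 2; height_3 = 4.5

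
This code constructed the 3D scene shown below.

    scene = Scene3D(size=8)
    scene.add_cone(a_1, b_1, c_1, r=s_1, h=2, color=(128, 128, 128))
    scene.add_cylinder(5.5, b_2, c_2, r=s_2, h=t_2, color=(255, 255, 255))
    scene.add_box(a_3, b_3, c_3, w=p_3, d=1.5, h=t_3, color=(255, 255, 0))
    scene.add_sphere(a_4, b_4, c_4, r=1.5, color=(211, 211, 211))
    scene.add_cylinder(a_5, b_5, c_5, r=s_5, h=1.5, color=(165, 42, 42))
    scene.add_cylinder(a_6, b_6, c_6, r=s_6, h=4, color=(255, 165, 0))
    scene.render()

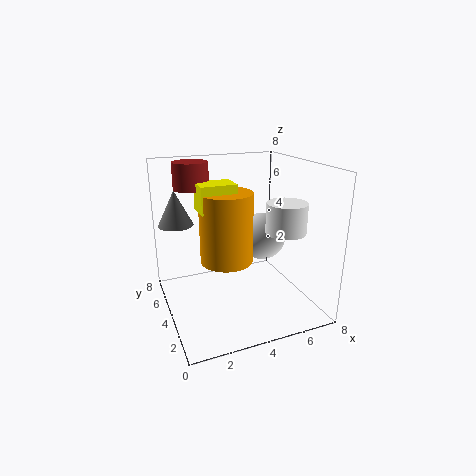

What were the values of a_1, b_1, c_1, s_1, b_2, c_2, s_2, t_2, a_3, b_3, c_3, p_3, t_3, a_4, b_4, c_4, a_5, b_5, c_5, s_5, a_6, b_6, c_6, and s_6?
a_1 = 1
b_1 = 6
c_1 = 4.5
s_1 = 1
b_2 = 1.5
c_2 = 5
s_2 = 1
t_2 = 1.5
a_3 = 2
b_3 = 4
c_3 = 5.5
p_3 = 2
t_3 = 1.5
a_4 = 6.5
b_4 = 6
c_4 = 3
a_5 = 2
b_5 = 6
c_5 = 6.5
s_5 = 1
a_6 = 3.5
b_6 = 4.5
c_6 = 2.5
s_6 = 1.5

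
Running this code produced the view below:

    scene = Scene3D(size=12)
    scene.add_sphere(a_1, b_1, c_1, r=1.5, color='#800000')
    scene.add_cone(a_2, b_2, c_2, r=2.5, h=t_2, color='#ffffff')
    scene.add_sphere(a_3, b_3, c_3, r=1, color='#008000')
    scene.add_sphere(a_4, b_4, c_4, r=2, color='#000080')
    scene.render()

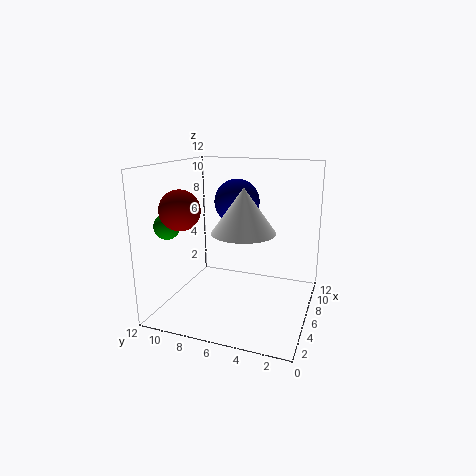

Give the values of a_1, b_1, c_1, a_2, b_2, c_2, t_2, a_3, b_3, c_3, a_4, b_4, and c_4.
a_1 = 2, b_1 = 9, c_1 = 9, a_2 = 4.5, b_2 = 5, c_2 = 7, t_2 = 3.5, a_3 = 2.5, b_3 = 10.5, c_3 = 7.5, a_4 = 8.5, b_4 = 7, c_4 = 8.5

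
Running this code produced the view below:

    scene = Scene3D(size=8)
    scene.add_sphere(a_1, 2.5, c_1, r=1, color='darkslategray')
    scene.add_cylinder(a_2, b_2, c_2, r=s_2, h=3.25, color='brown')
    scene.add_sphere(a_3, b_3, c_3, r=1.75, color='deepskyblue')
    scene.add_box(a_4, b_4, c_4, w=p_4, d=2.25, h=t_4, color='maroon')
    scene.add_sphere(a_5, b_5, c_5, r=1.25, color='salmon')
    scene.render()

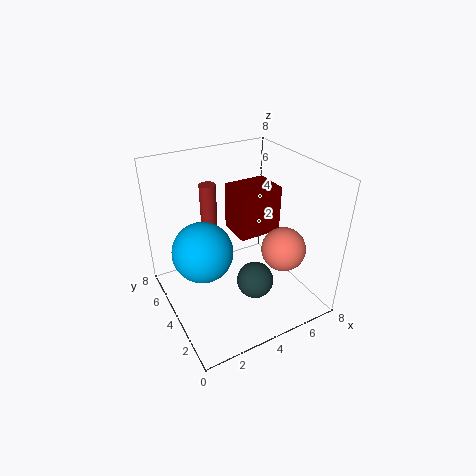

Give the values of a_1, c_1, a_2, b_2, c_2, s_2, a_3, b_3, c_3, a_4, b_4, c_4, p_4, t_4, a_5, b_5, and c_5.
a_1 = 4.25; c_1 = 2; a_2 = 3.5; b_2 = 6.75; c_2 = 3; s_2 = 0.5; a_3 = 2.25; b_3 = 5; c_3 = 3; a_4 = 5; b_4 = 5.25; c_4 = 2.75; p_4 = 2.75; t_4 = 3; a_5 = 6.25; b_5 = 2.75; c_5 = 3.25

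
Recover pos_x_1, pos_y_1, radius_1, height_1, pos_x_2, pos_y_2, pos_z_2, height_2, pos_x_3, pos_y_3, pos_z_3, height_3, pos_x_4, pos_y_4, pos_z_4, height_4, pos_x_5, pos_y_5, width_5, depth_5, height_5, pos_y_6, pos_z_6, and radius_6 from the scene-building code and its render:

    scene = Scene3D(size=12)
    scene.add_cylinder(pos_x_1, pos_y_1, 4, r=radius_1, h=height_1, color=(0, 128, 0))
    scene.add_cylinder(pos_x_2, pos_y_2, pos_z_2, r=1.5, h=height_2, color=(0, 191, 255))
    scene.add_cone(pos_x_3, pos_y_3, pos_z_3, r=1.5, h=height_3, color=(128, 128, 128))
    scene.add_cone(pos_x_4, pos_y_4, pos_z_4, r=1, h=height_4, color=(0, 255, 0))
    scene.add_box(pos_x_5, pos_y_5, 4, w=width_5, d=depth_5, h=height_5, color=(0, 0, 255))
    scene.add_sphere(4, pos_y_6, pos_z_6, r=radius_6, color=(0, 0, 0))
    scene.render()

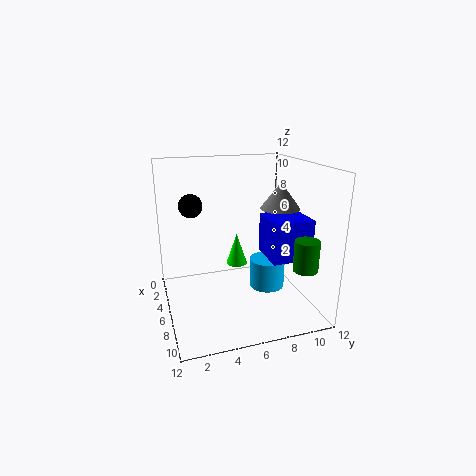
pos_x_1 = 9.5, pos_y_1 = 10.5, radius_1 = 1, height_1 = 2.5, pos_x_2 = 6.5, pos_y_2 = 8.5, pos_z_2 = 1.5, height_2 = 2.5, pos_x_3 = 8.5, pos_y_3 = 8.5, pos_z_3 = 9, height_3 = 2, pos_x_4 = 2.5, pos_y_4 = 7, pos_z_4 = 2, height_4 = 3, pos_x_5 = 4.5, pos_y_5 = 8.5, width_5 = 3.5, depth_5 = 3.5, height_5 = 3.5, pos_y_6 = 2.5, pos_z_6 = 8.5, radius_6 = 1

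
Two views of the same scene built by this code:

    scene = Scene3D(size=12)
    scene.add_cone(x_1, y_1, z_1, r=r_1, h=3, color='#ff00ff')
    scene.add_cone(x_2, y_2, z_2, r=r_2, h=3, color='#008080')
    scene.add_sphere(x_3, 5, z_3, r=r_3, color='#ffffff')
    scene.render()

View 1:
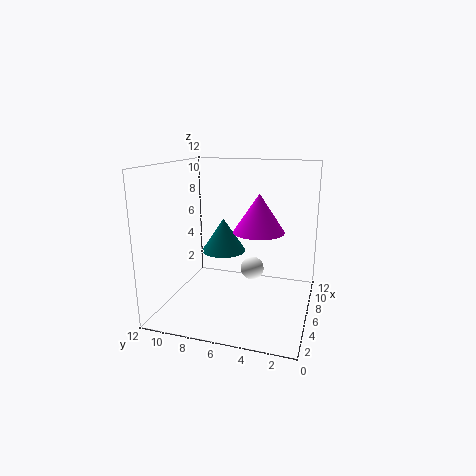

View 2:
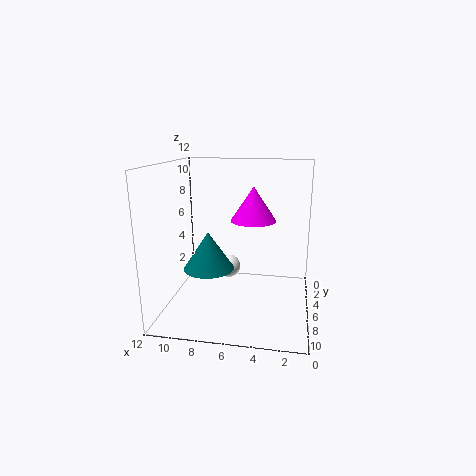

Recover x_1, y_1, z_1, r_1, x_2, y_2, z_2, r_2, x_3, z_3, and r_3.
x_1 = 5; y_1 = 4; z_1 = 7; r_1 = 2; x_2 = 8; y_2 = 8; z_2 = 4; r_2 = 2; x_3 = 7; z_3 = 3; r_3 = 1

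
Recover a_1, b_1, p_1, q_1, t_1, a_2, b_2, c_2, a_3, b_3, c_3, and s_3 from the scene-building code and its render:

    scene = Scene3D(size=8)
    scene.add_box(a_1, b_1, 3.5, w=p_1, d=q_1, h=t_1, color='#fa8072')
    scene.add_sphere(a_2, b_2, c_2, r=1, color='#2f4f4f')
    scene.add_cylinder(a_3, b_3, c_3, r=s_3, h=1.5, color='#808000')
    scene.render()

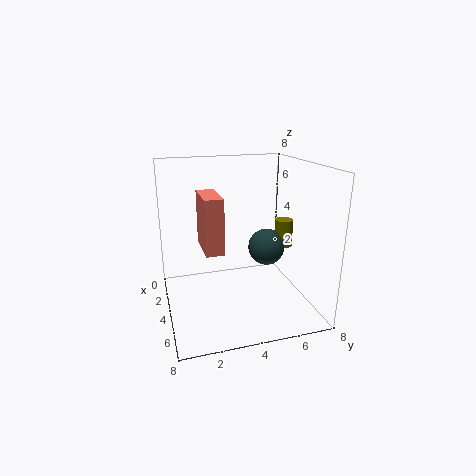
a_1 = 2.5
b_1 = 2
p_1 = 2.5
q_1 = 1
t_1 = 3
a_2 = 4.5
b_2 = 5.5
c_2 = 3.5
a_3 = 4.5
b_3 = 6.5
c_3 = 3.5
s_3 = 0.5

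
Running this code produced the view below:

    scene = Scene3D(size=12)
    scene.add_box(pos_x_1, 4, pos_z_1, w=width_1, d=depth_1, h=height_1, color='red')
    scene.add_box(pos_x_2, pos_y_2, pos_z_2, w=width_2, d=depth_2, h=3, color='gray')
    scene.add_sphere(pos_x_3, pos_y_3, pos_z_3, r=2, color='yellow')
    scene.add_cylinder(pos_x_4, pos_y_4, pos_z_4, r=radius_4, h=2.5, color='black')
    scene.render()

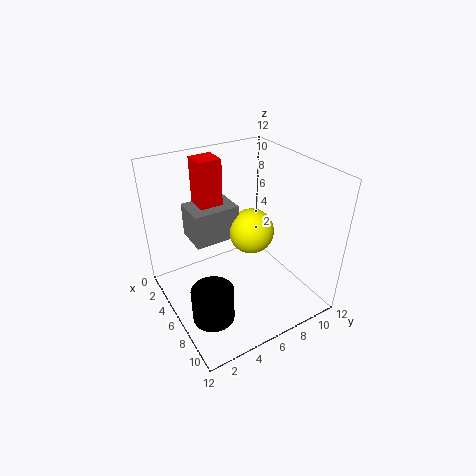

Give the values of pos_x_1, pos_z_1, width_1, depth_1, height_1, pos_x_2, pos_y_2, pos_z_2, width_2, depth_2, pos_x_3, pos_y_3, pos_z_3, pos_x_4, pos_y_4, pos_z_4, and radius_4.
pos_x_1 = 1.5, pos_z_1 = 8, width_1 = 2, depth_1 = 2, height_1 = 4, pos_x_2 = 1.5, pos_y_2 = 3, pos_z_2 = 5, width_2 = 3, depth_2 = 4, pos_x_3 = 5, pos_y_3 = 8, pos_z_3 = 5.5, pos_x_4 = 10, pos_y_4 = 1.5, pos_z_4 = 3, radius_4 = 1.5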